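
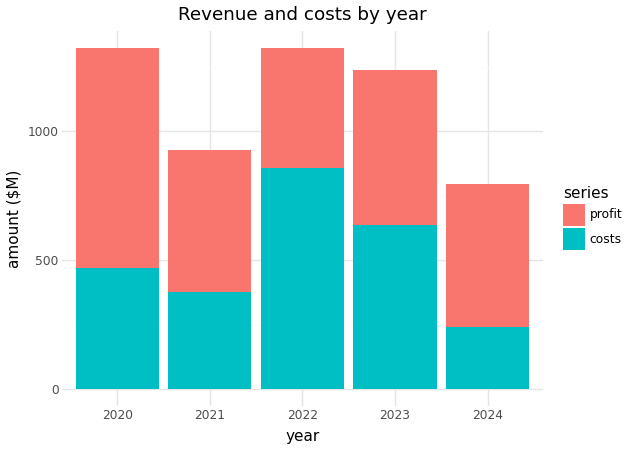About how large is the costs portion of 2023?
costs top ≈ 600, bottom ≈ 0; segment ≈ 600.

≈ 600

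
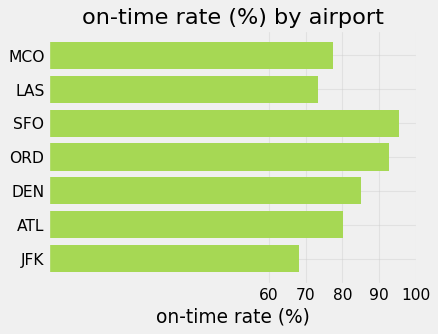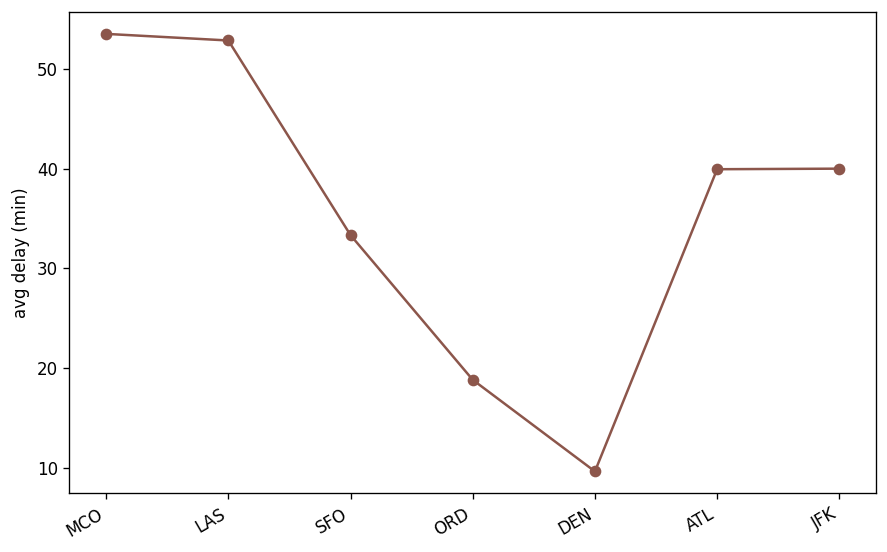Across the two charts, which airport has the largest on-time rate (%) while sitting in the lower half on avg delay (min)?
Chart 2 median avg delay (min) ≈ 40; below-median airports: SFO, ORD, DEN. Among those, SFO has the highest on-time rate (%) (≈ 100).

SFO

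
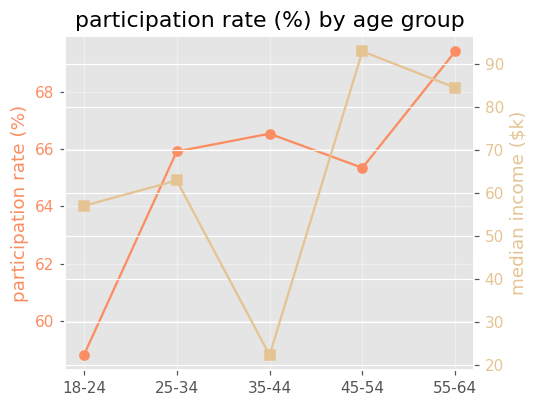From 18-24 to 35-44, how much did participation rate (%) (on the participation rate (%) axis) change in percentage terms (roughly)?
18-24 ≈ 59, 35-44 ≈ 67; (67 − 59) / 59 ≈ +13.6%.

≈ +13.6%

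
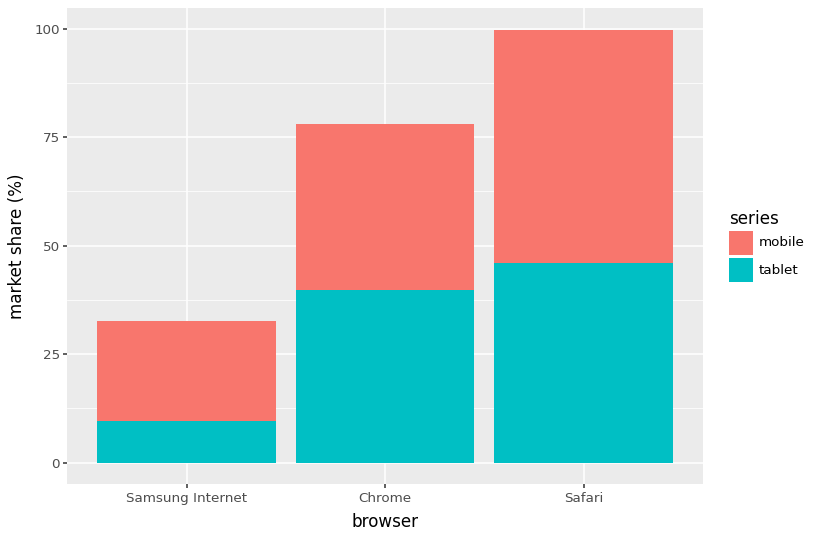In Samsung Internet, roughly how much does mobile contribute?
mobile top ≈ 30, bottom ≈ 10; segment ≈ 20.

≈ 20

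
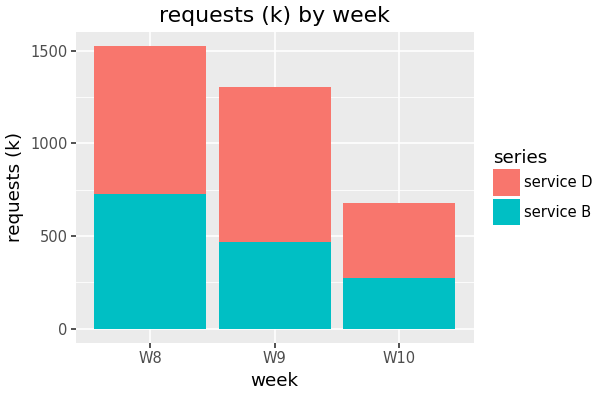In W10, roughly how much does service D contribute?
service D top ≈ 600, bottom ≈ 200; segment ≈ 400.

≈ 400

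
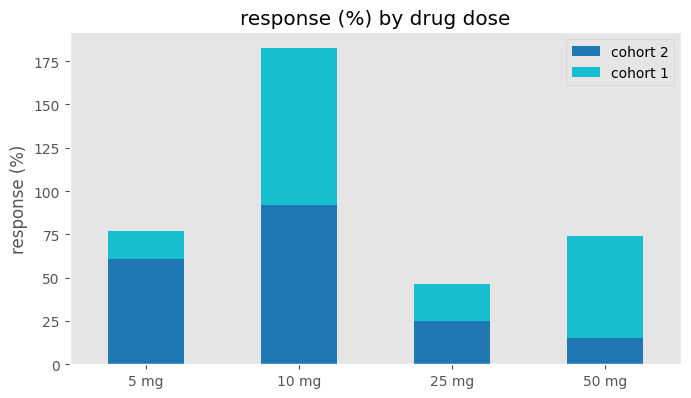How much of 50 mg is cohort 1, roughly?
≈ 60

cohort 1 top ≈ 80, bottom ≈ 20; segment ≈ 60.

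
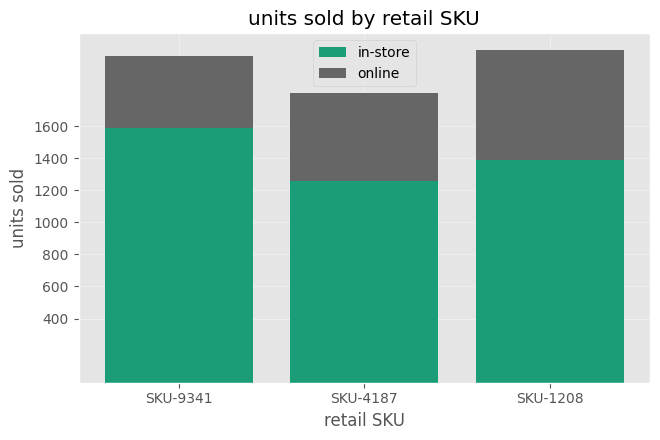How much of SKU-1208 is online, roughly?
≈ 600

online top ≈ 2000, bottom ≈ 1400; segment ≈ 600.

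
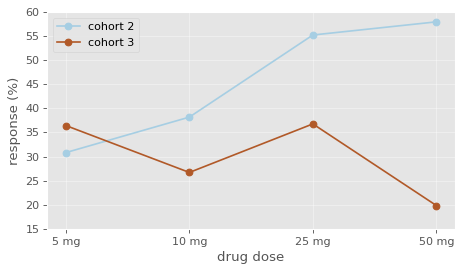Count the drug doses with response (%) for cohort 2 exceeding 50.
Above 50: 25 mg, 50 mg.

2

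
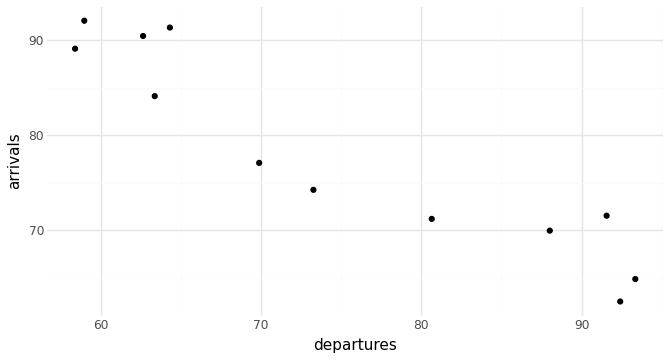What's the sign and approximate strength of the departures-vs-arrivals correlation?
negative, strong

Points are negatively correlated; strong (|r| ≈ 0.9).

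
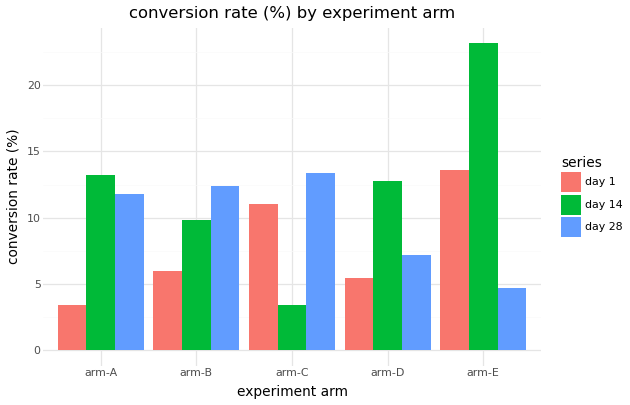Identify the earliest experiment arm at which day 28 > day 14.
arm-A: day 28 ≈ 12 vs day 14 ≈ 14 (not yet); arm-B: day 28 ≈ 12 vs day 14 ≈ 10 (first crossover).

arm-B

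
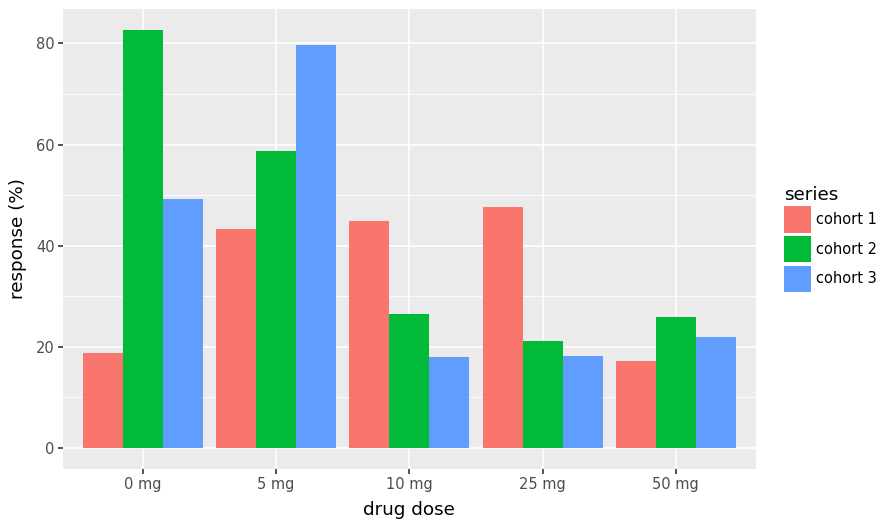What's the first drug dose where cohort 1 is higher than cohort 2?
5 mg: cohort 1 ≈ 40 vs cohort 2 ≈ 60 (not yet); 10 mg: cohort 1 ≈ 40 vs cohort 2 ≈ 30 (first crossover).

10 mg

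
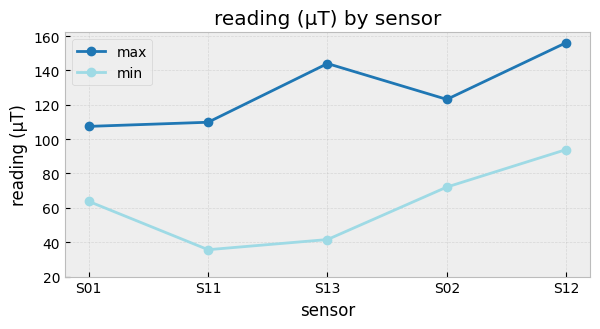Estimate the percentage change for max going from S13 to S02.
≈ -14.3%

S13 ≈ 140, S02 ≈ 120; (120 − 140) / 140 ≈ -14.3%.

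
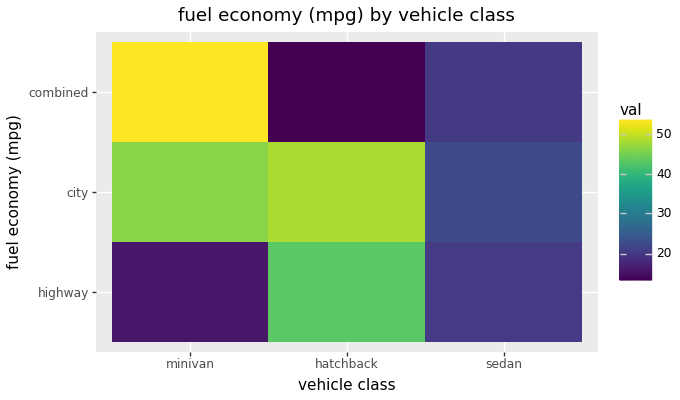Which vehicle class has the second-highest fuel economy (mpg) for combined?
Top 3 for combined: minivan ≈ 55, sedan ≈ 20, hatchback ≈ 15.

sedan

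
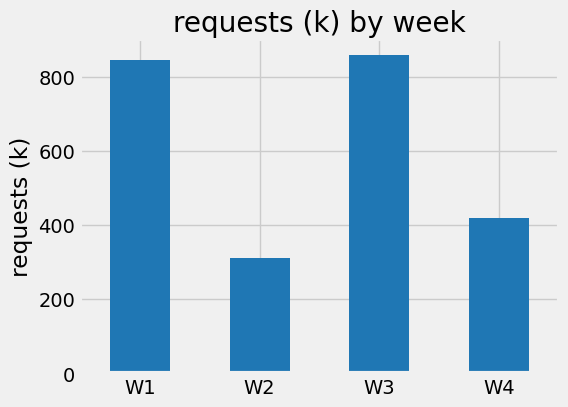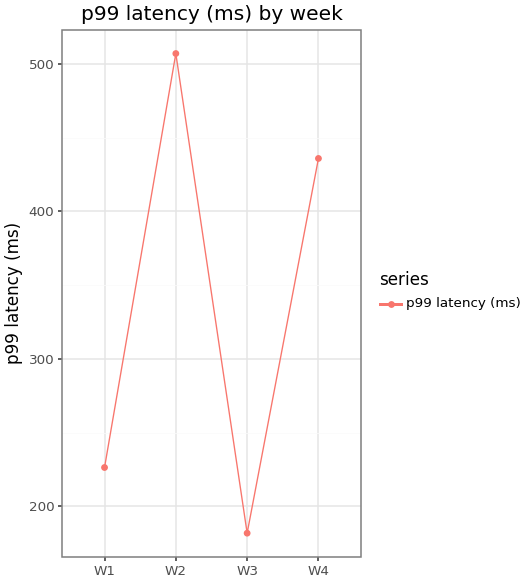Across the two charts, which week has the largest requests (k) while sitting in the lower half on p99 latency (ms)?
W3

Chart 2 median p99 latency (ms) ≈ 350; below-median weeks: W1, W3. Among those, W3 has the highest requests (k) (≈ 900).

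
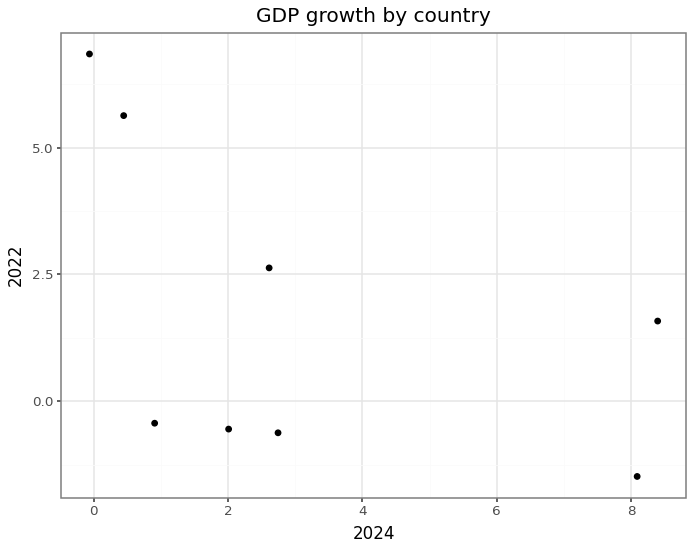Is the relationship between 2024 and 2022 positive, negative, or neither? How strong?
negative, moderate

Points are negatively correlated; moderate (|r| ≈ 0.5).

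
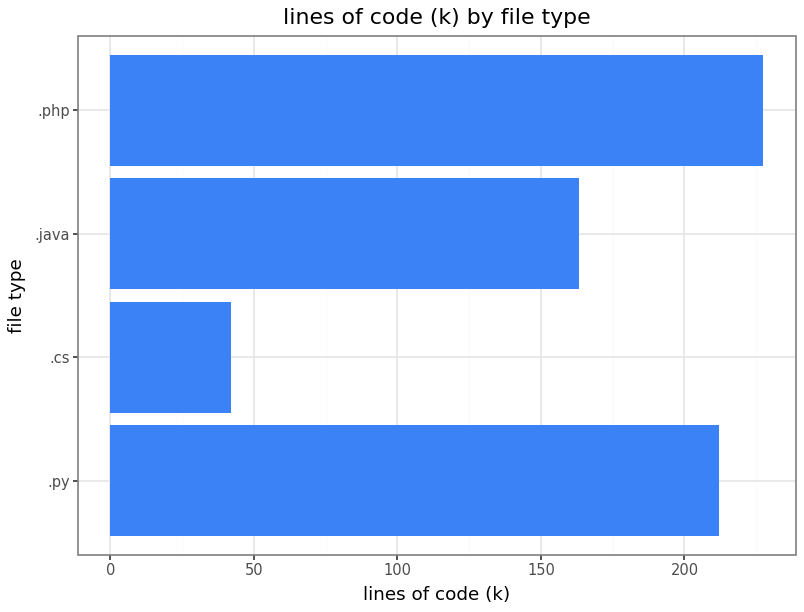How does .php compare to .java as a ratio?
.php ≈ 220, .java ≈ 160; 220/160 ≈ 1.38.

≈ 1.38×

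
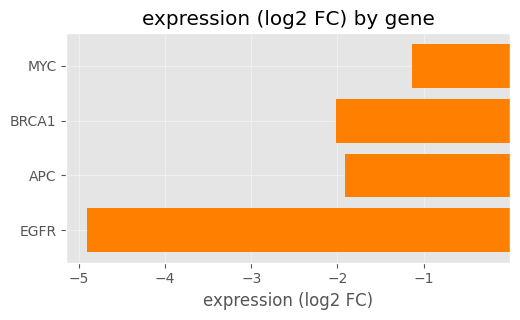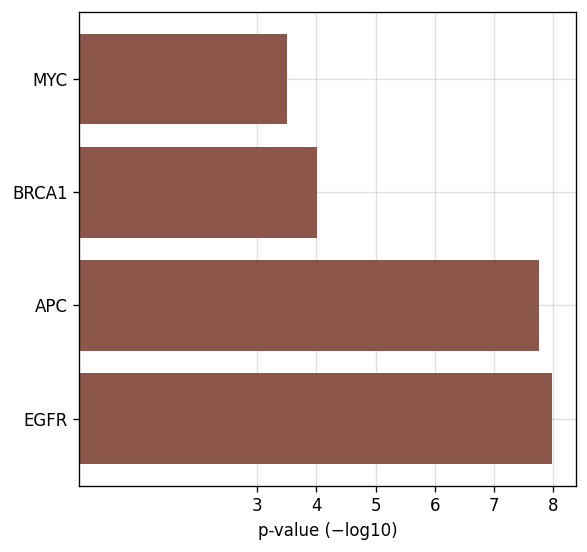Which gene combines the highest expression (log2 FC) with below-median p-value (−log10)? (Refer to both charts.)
MYC

Chart 2 median p-value (−log10) ≈ 6; below-median genes: MYC, BRCA1. Among those, MYC has the highest expression (log2 FC) (≈ -1).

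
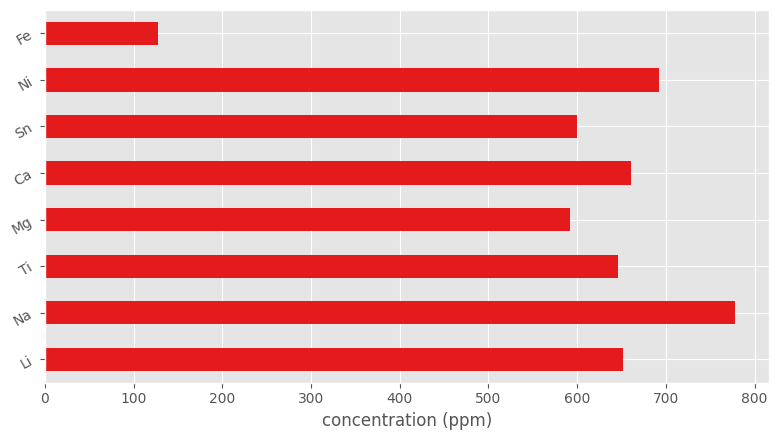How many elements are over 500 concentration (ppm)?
Above 500: Li, Na, Ti, Mg, Ca, Sn, Ni.

7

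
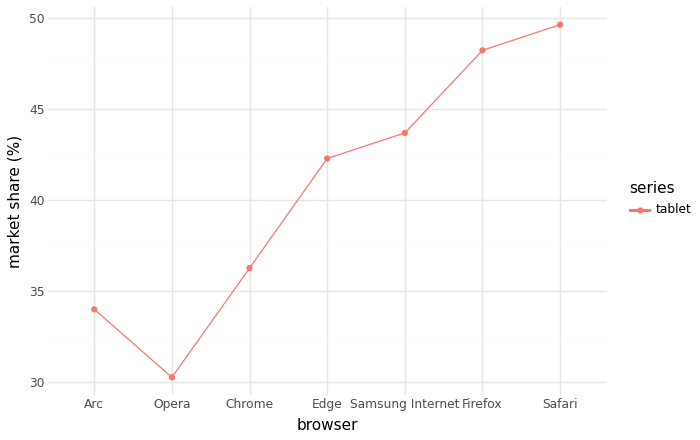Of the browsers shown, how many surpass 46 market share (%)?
2

Above 46: Firefox, Safari.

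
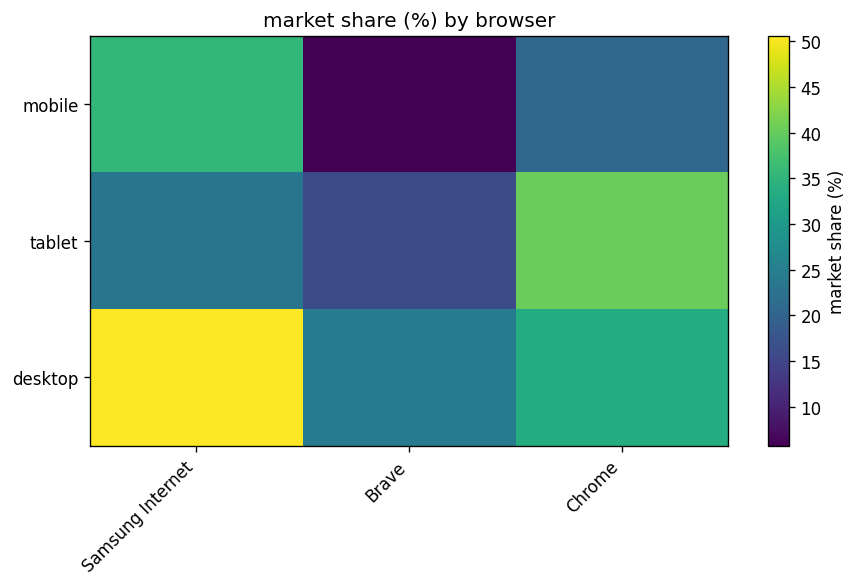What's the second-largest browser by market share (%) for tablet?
Top 3 for tablet: Chrome ≈ 40, Samsung Internet ≈ 25, Brave ≈ 15.

Samsung Internet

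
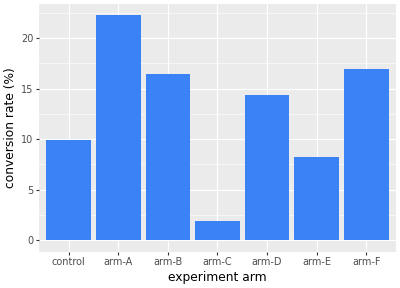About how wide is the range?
Max arm-A ≈ 22, min arm-C ≈ 2; range ≈ 20.

≈ 20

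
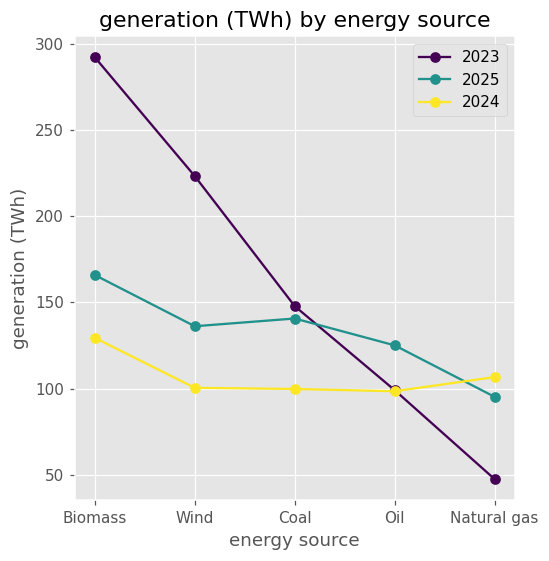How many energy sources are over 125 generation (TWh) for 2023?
Above 125: Biomass, Wind, Coal.

3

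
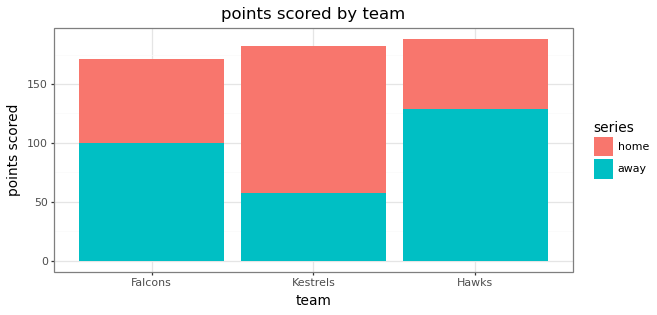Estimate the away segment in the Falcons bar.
≈ 100

away top ≈ 100, bottom ≈ 0; segment ≈ 100.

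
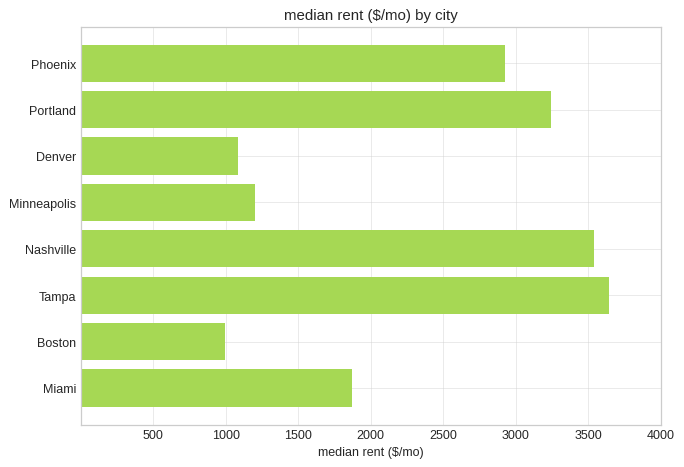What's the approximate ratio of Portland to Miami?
Portland ≈ 3000, Miami ≈ 2000; 3000/2000 ≈ 1.5.

≈ 1.5×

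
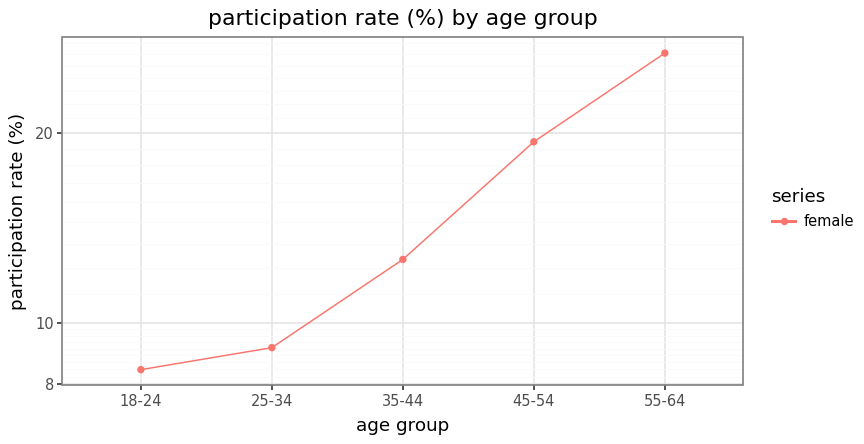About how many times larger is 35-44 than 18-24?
≈ 1.5×

35-44 ≈ 12, 18-24 ≈ 8; 12/8 ≈ 1.5.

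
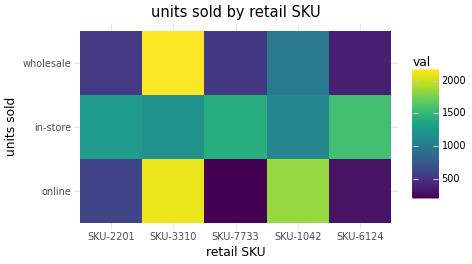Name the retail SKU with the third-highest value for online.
Top 4 for online: SKU-3310 ≈ 2200, SKU-1042 ≈ 1800, SKU-2201 ≈ 600, SKU-6124 ≈ 200.

SKU-2201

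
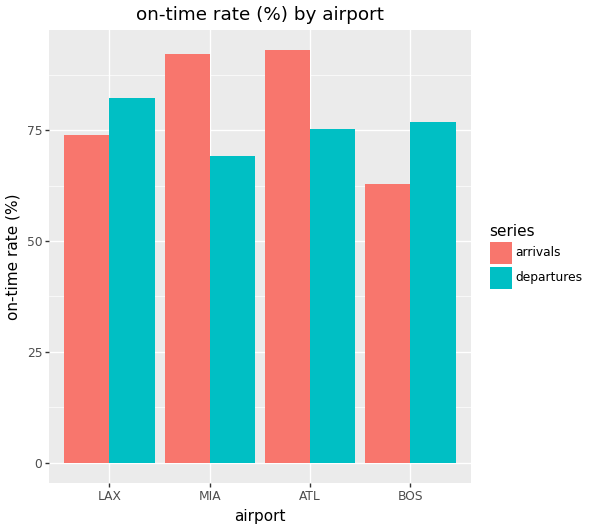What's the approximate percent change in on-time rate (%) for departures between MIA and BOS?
MIA ≈ 70, BOS ≈ 80; (80 − 70) / 70 ≈ +14.3%.

≈ +14.3%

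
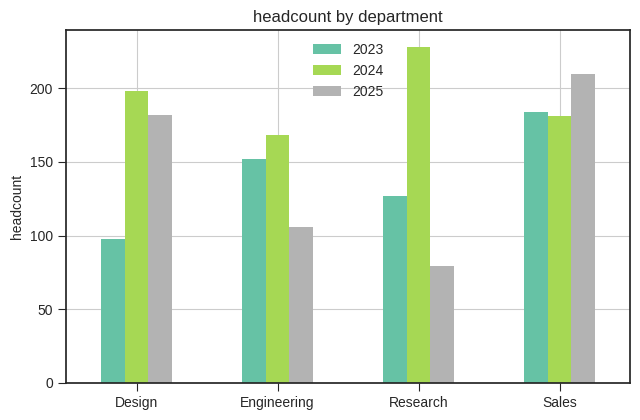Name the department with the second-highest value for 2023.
Top 3 for 2023: Sales ≈ 180, Engineering ≈ 160, Research ≈ 120.

Engineering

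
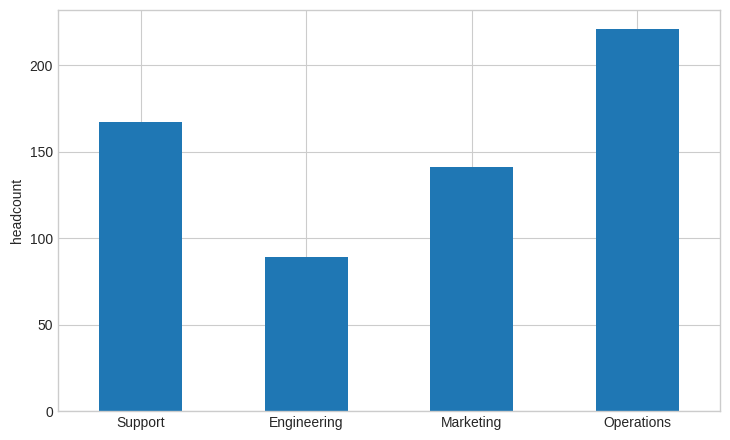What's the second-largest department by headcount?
Top 3: Operations ≈ 220, Support ≈ 160, Marketing ≈ 140.

Support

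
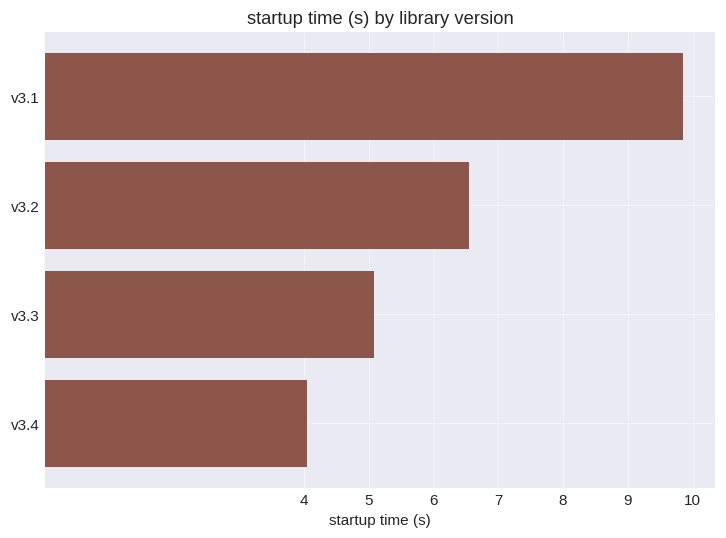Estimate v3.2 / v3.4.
≈ 1.75×

v3.2 ≈ 7, v3.4 ≈ 4; 7/4 ≈ 1.75.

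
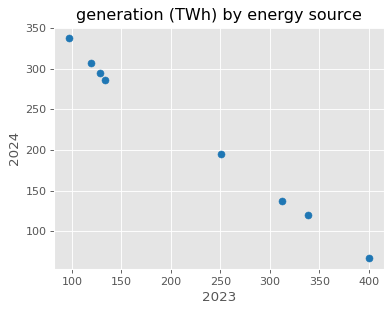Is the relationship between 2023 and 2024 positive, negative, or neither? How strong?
negative, strong

Points are negatively correlated; strong (|r| ≈ 1.0).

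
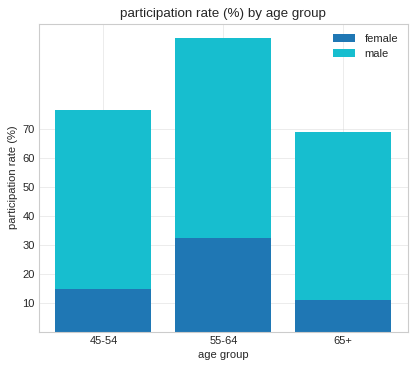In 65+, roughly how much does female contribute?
female top ≈ 10, bottom ≈ 0; segment ≈ 10.

≈ 10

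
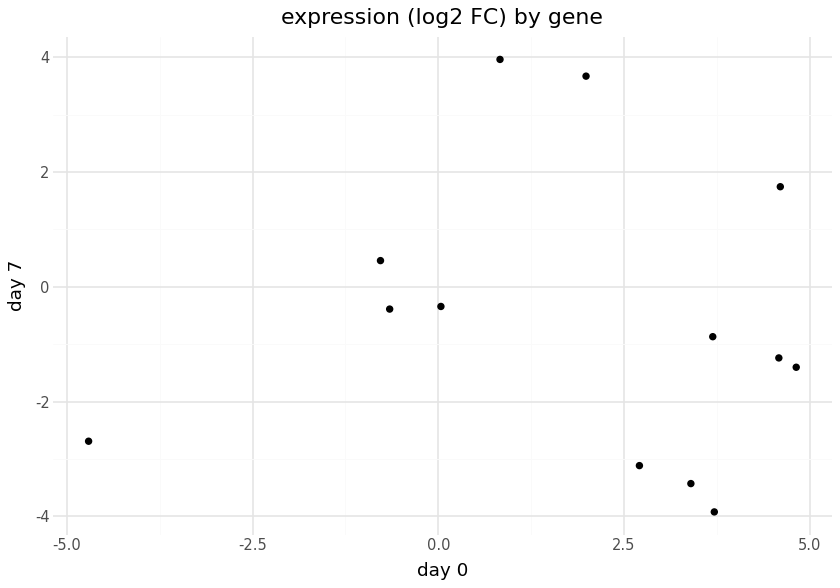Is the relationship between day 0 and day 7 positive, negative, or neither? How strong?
Points are roughly uncorrelated; weak (|r| ≈ 0.1).

no clear correlation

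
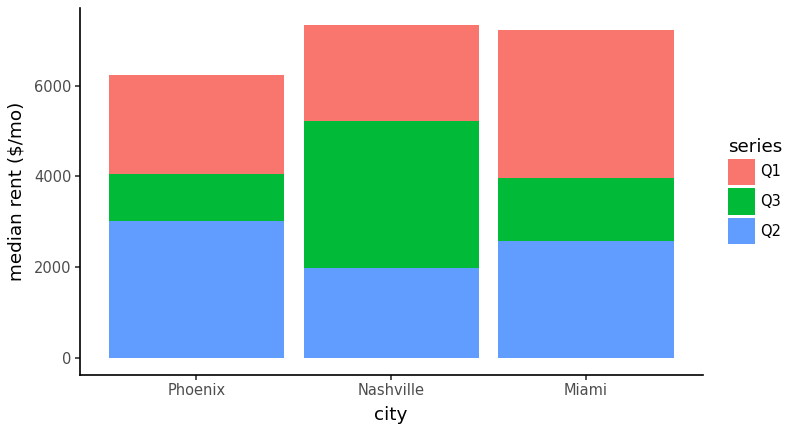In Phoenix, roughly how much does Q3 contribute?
Q3 top ≈ 4000, bottom ≈ 3000; segment ≈ 1000.

≈ 1000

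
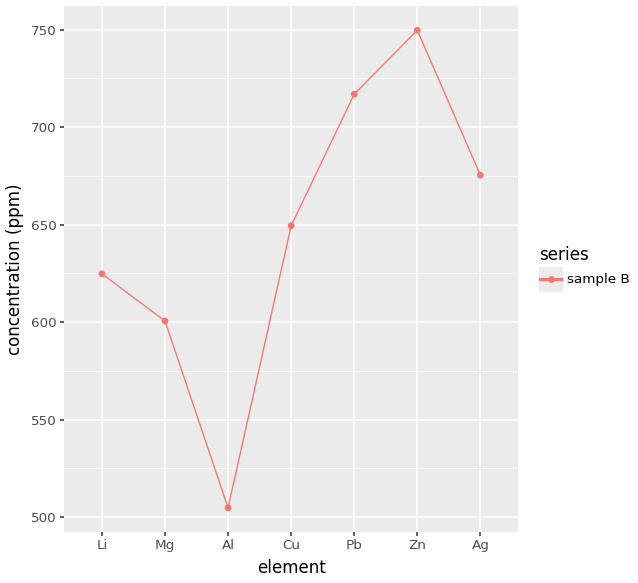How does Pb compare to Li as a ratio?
Pb ≈ 725, Li ≈ 625; 725/625 ≈ 1.16.

≈ 1.16×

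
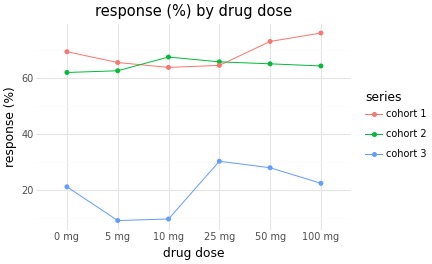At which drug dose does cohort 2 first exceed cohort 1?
10 mg

5 mg: cohort 2 ≈ 60 vs cohort 1 ≈ 70 (not yet); 10 mg: cohort 2 ≈ 70 vs cohort 1 ≈ 60 (first crossover).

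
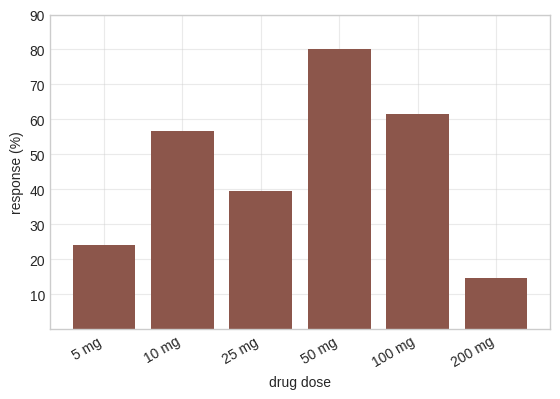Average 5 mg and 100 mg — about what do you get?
(20 + 60) / 2 ≈ 40.

≈ 40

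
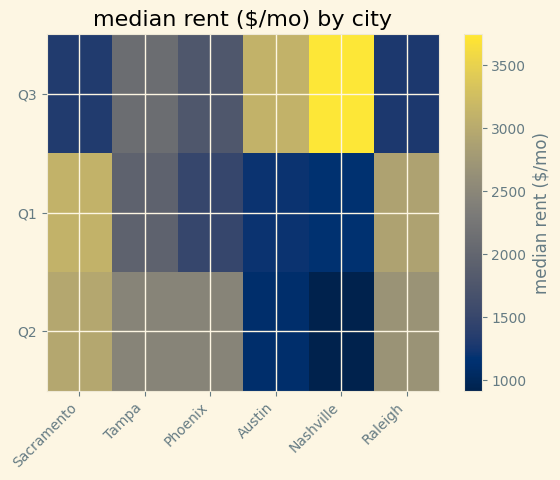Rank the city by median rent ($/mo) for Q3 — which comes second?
Austin

Top 3 for Q3: Nashville ≈ 3500, Austin ≈ 3000, Tampa ≈ 2000.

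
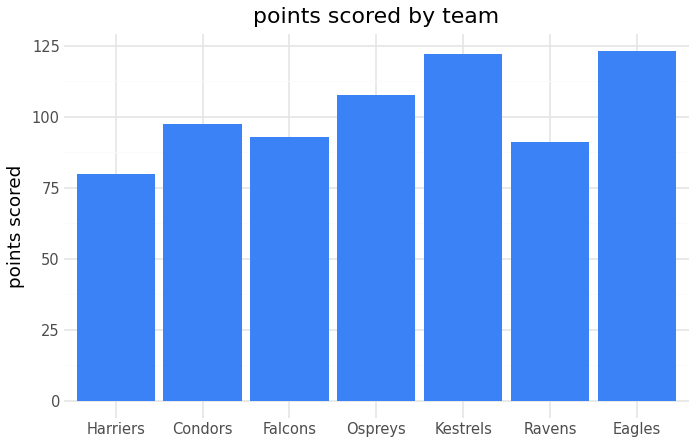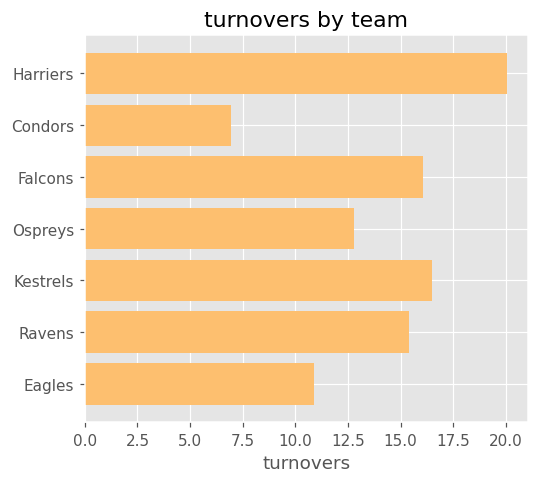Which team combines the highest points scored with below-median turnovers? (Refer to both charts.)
Chart 2 median turnovers ≈ 16; below-median teams: Condors, Ospreys, Eagles. Among those, Eagles has the highest points scored (≈ 120).

Eagles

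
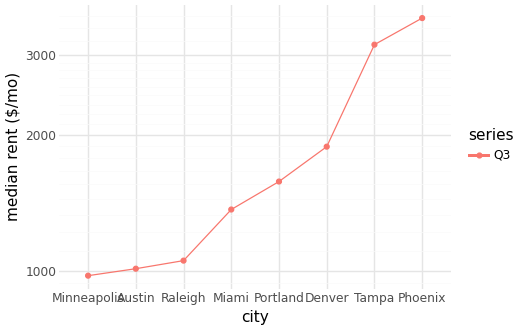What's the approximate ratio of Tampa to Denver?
Tampa ≈ 3000, Denver ≈ 2000; 3000/2000 ≈ 1.5.

≈ 1.5×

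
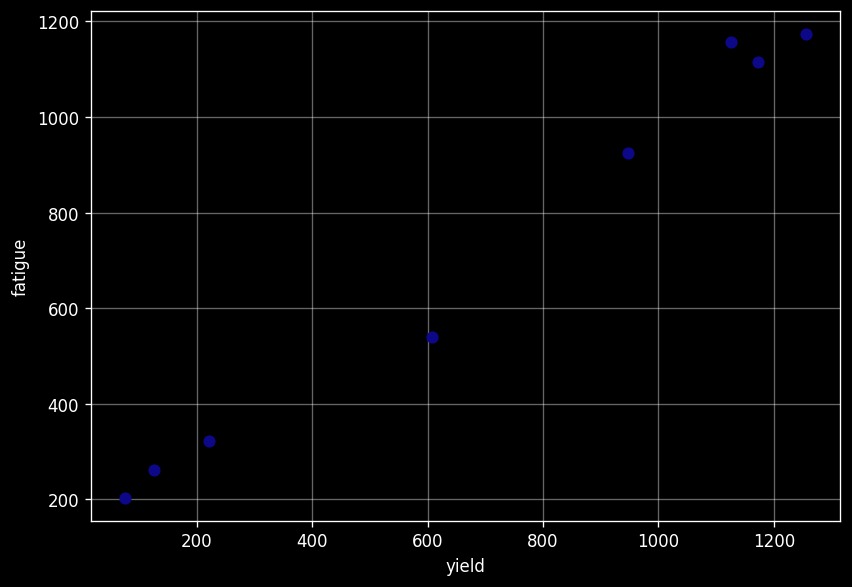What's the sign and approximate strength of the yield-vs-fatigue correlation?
Points are positively correlated; strong (|r| ≈ 1.0).

positive, strong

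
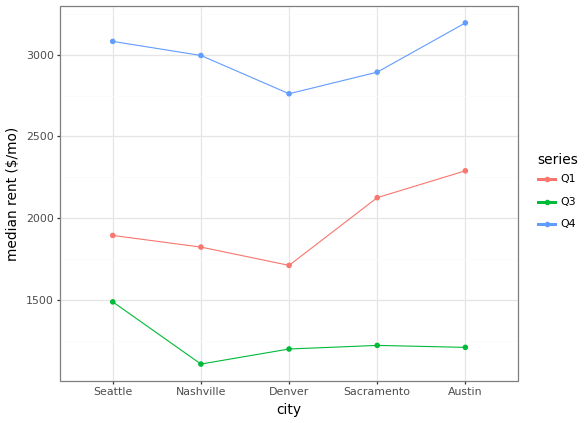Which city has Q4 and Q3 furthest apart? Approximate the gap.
Austin: Q4 ≈ 3200, Q3 ≈ 1200 → gap ≈ 2000. Next-largest (Nashville) is only ≈ 1800.

Austin, ≈ 2000 $/mo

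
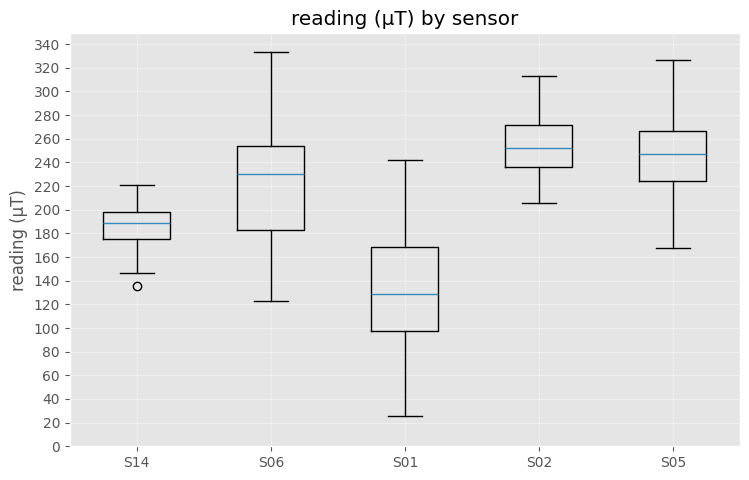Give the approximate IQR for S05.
Q3 ≈ 260, Q1 ≈ 220; IQR ≈ 40.

≈ 40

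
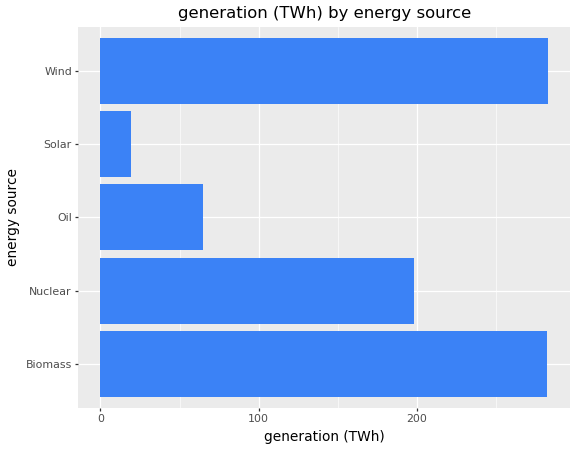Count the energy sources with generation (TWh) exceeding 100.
Above 100: Biomass, Nuclear, Wind.

3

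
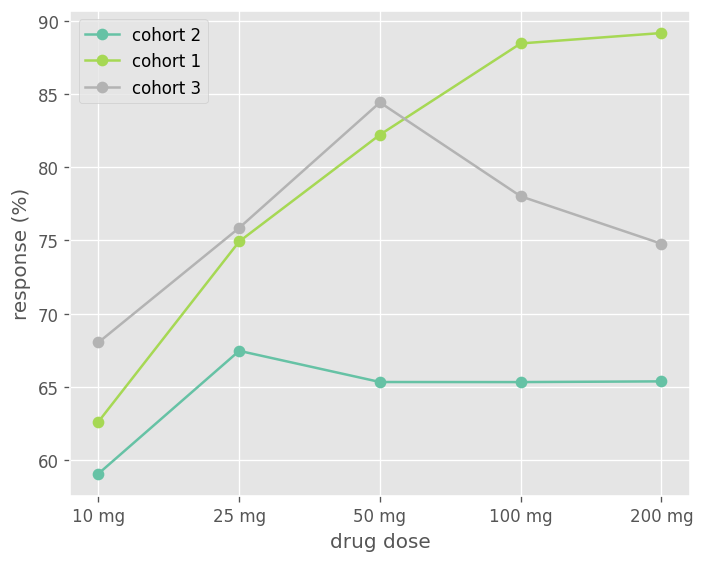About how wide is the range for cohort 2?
≈ 5

Max 25 mg ≈ 65, min 10 mg ≈ 60; range ≈ 5.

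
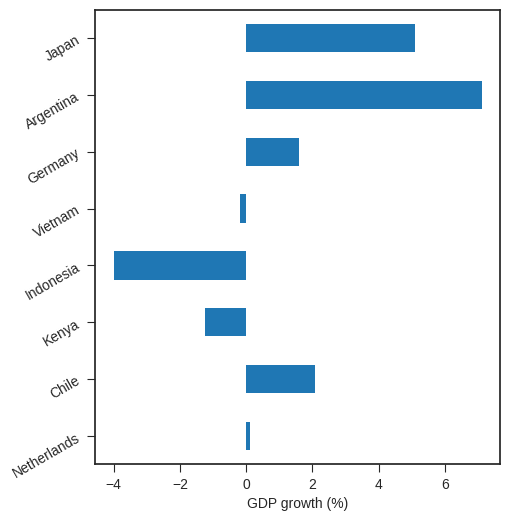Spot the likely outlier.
Argentina ≈ 7; the rest sit between ≈ -4 and ≈ 5.

Argentina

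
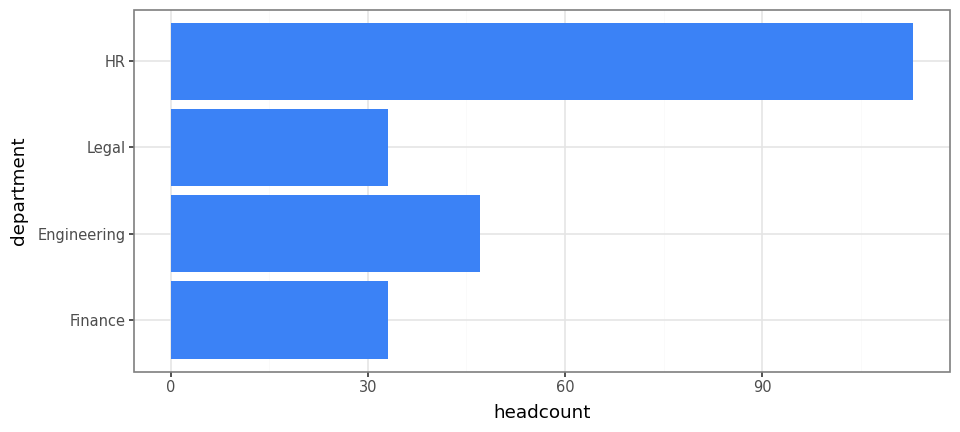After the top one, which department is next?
Top 3: HR ≈ 110, Engineering ≈ 50, Legal ≈ 30.

Engineering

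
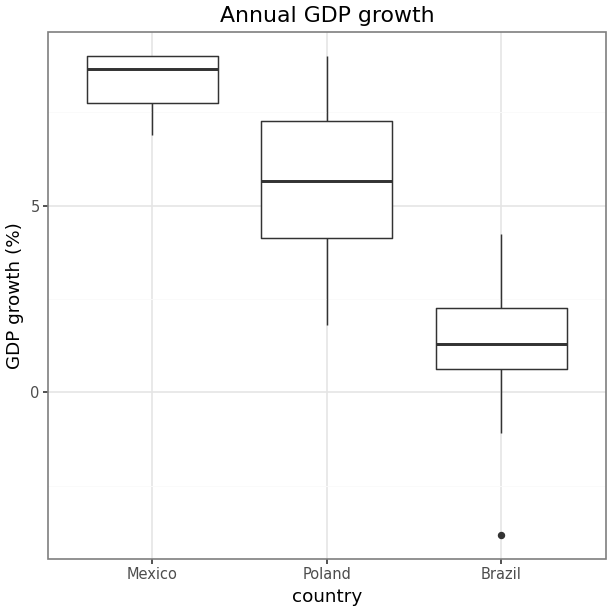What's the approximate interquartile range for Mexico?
Q3 ≈ 9, Q1 ≈ 8; IQR ≈ 1.

≈ 1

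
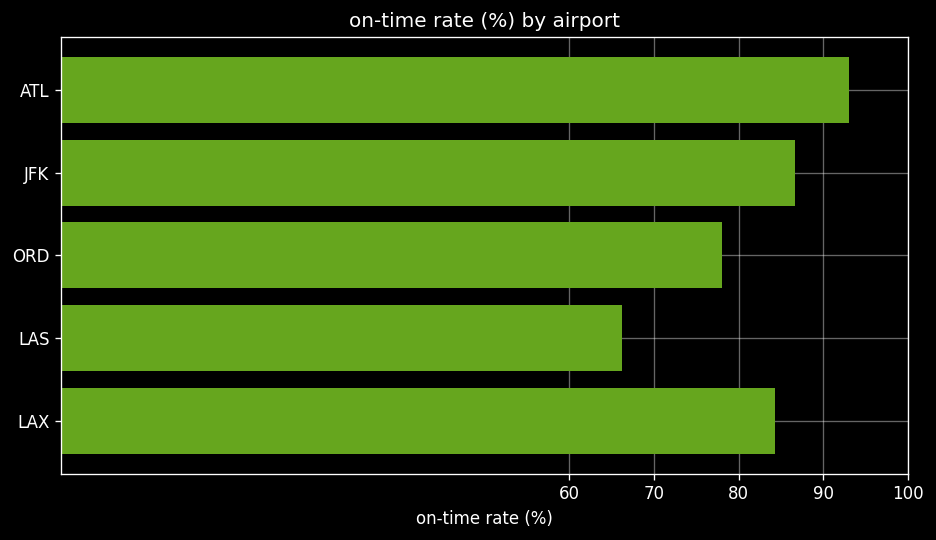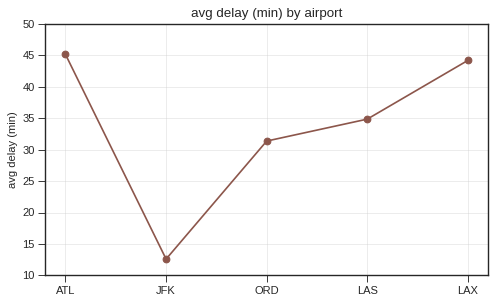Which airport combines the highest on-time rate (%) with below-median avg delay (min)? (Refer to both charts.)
Chart 2 median avg delay (min) ≈ 35; below-median airports: JFK, ORD. Among those, JFK has the highest on-time rate (%) (≈ 90).

JFK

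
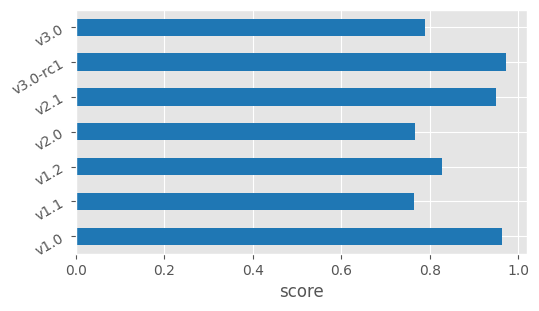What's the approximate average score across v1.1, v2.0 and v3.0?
≈ 0.8

(0.8 + 0.8 + 0.8) / 3 ≈ 0.8.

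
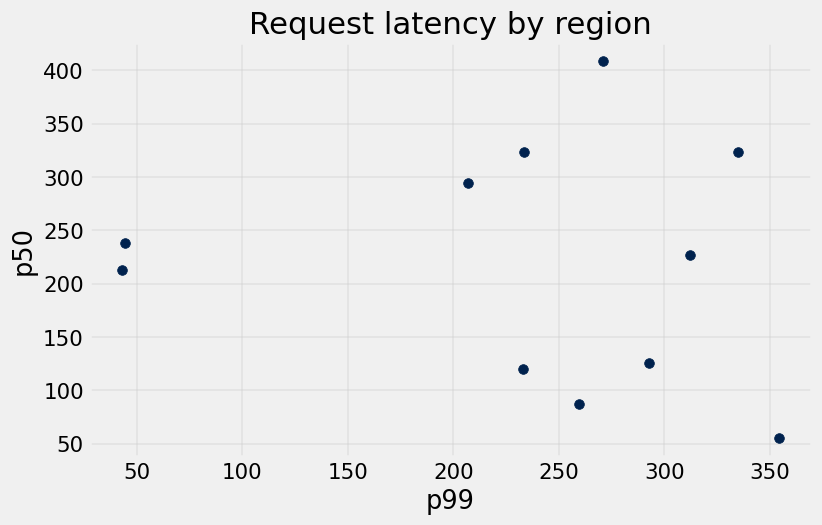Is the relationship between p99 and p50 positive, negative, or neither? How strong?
no clear correlation

Points are roughly uncorrelated; weak (|r| ≈ 0.1).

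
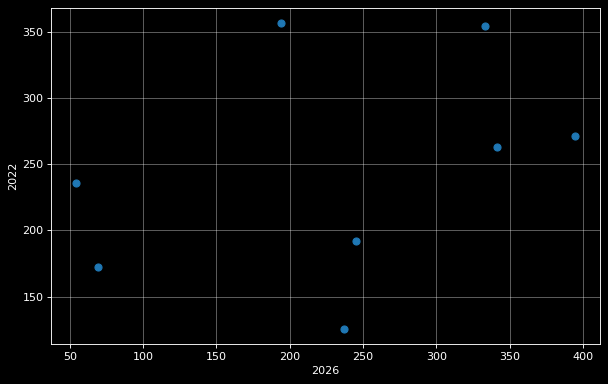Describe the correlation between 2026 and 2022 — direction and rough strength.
Points are positively correlated; weak (|r| ≈ 0.3).

positive, weak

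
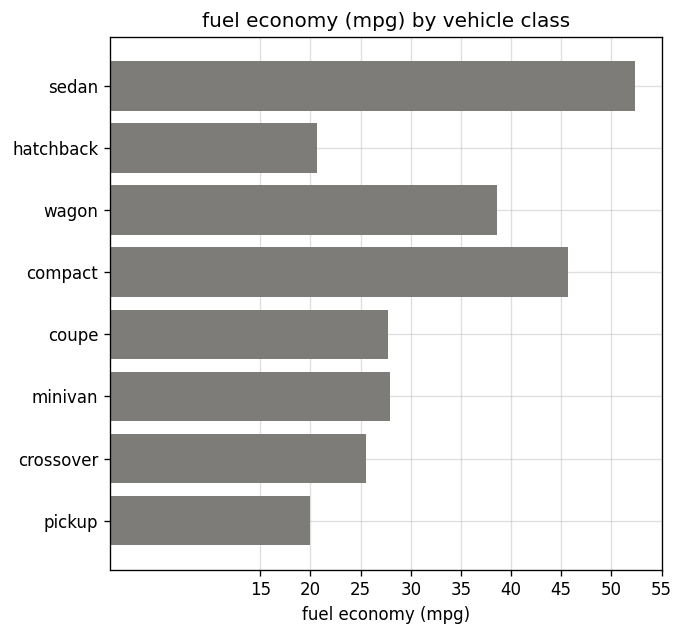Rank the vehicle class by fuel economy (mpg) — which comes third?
Top 4: sedan ≈ 50, compact ≈ 45, wagon ≈ 40, minivan ≈ 30.

wagon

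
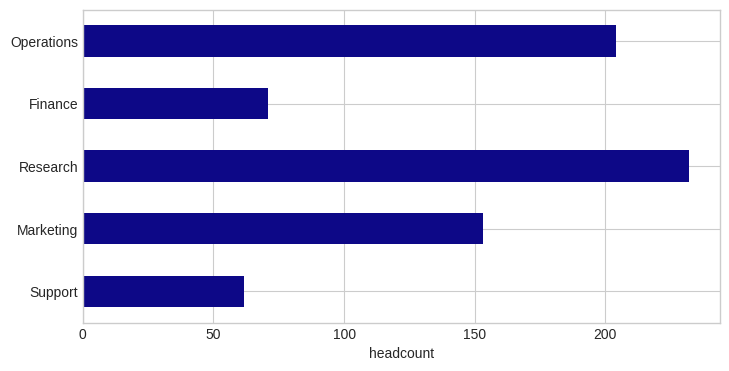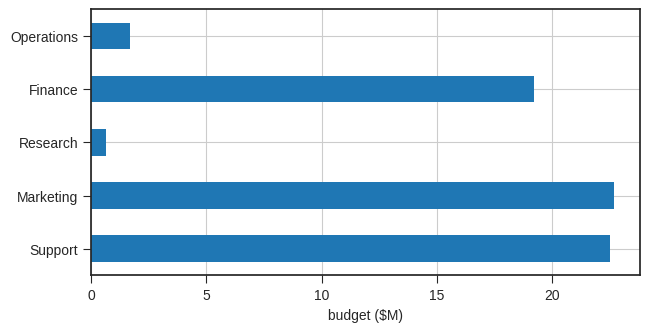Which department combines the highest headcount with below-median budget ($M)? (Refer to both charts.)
Research

Chart 2 median budget ($M) ≈ 20; below-median departments: Research, Operations. Among those, Research has the highest headcount (≈ 225).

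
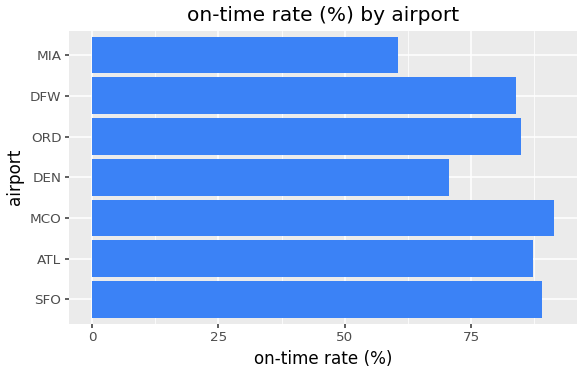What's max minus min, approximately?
≈ 30

Max MCO ≈ 90, min MIA ≈ 60; range ≈ 30.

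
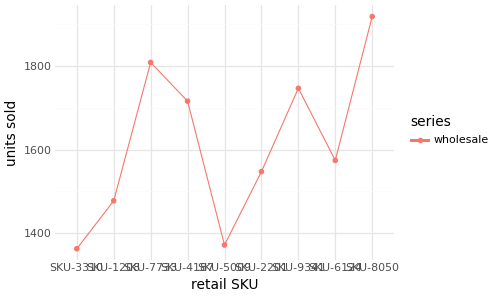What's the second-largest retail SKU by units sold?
Top 3: SKU-8050 ≈ 1900, SKU-7733 ≈ 1800, SKU-9341 ≈ 1750.

SKU-7733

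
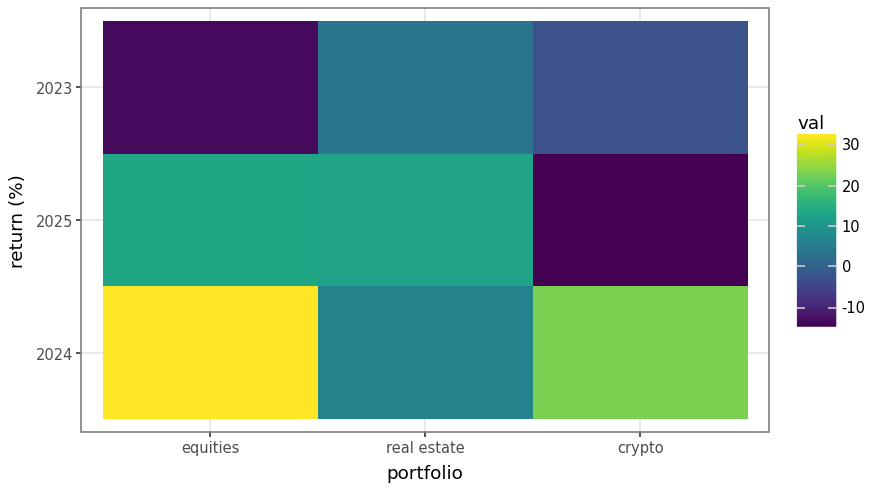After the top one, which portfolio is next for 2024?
Top 3 for 2024: equities ≈ 35, crypto ≈ 25, real estate ≈ 5.

crypto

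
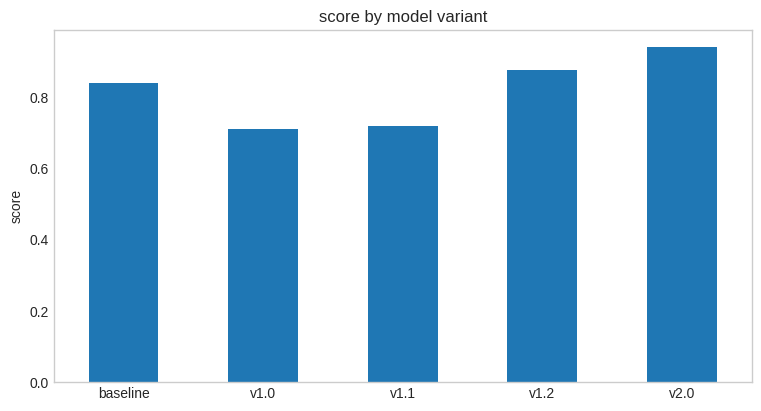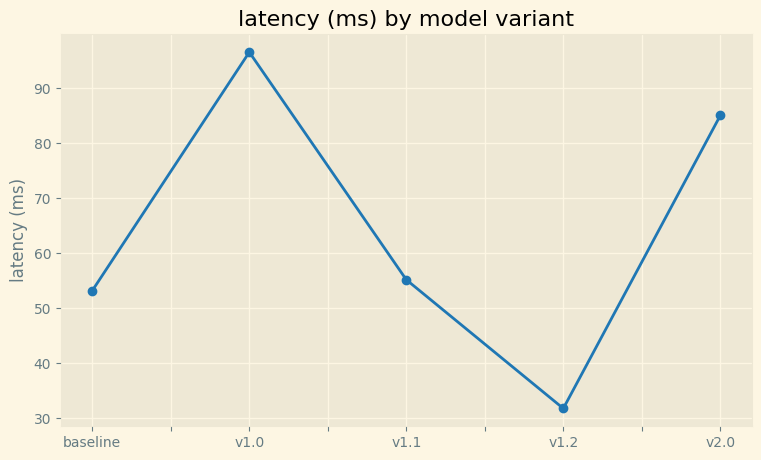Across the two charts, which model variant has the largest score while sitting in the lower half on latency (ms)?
v1.2

Chart 2 median latency (ms) ≈ 60; below-median model variants: baseline, v1.2. Among those, v1.2 has the highest score (≈ 0.9).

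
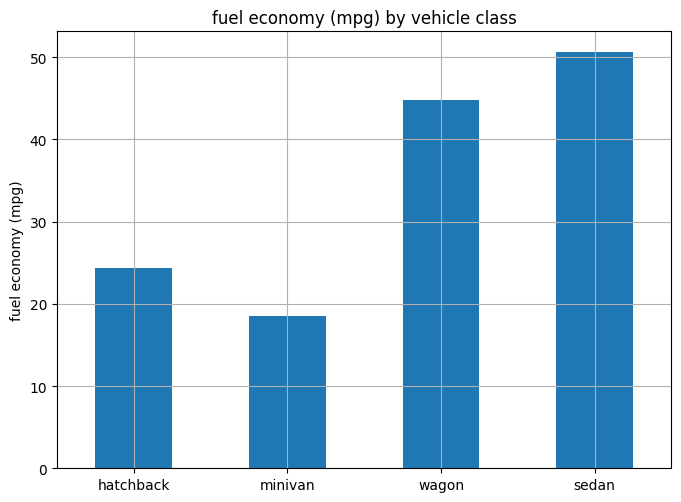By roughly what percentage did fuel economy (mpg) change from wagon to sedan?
≈ +11.1%

wagon ≈ 45, sedan ≈ 50; (50 − 45) / 45 ≈ +11.1%.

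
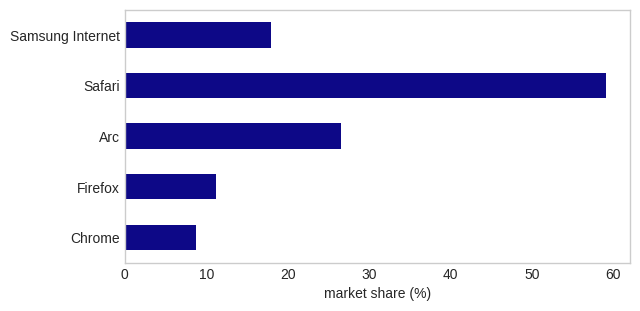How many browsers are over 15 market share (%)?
Above 15: Arc, Safari, Samsung Internet.

3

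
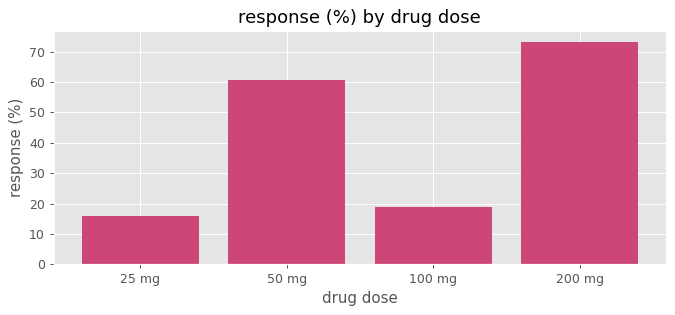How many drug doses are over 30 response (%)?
Above 30: 50 mg, 200 mg.

2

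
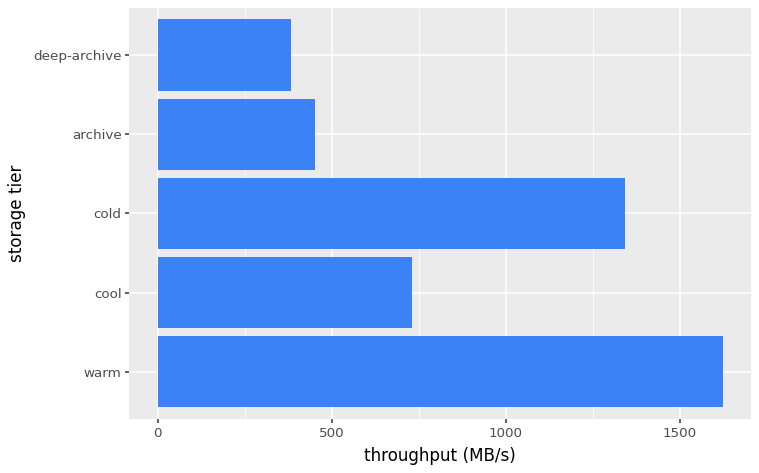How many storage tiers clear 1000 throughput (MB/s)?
Above 1000: warm, cold.

2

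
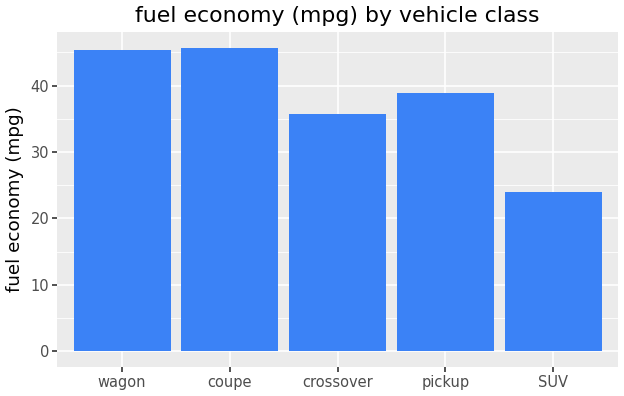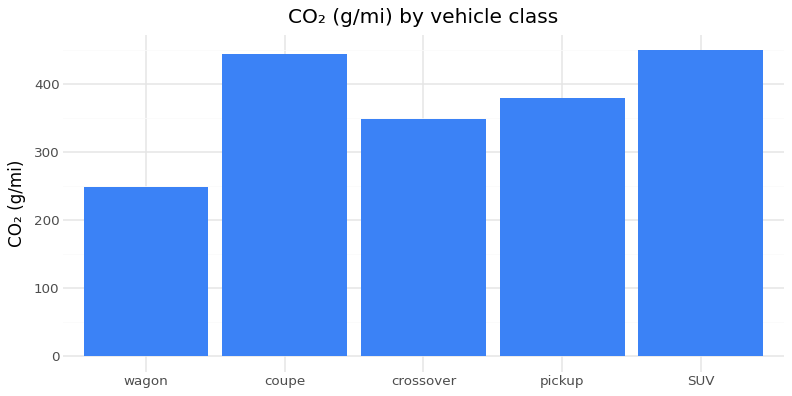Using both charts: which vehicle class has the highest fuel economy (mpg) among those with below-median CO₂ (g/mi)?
wagon

Chart 2 median CO₂ (g/mi) ≈ 400; below-median vehicle classes: wagon, crossover. Among those, wagon has the highest fuel economy (mpg) (≈ 45).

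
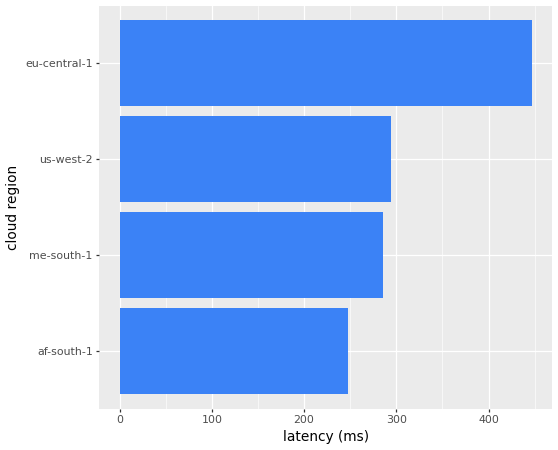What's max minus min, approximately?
Max eu-central-1 ≈ 450, min af-south-1 ≈ 250; range ≈ 200.

≈ 200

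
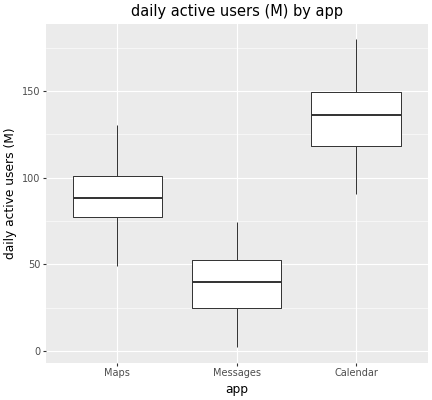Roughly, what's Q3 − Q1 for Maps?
≈ 20

Q3 ≈ 100, Q1 ≈ 80; IQR ≈ 20.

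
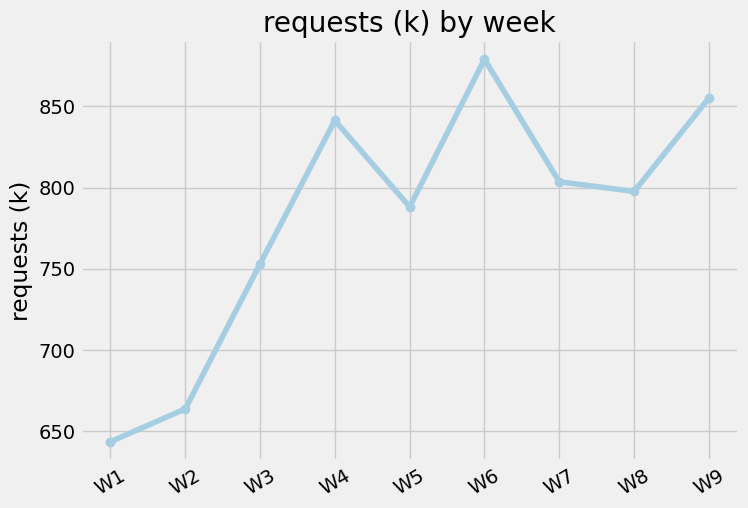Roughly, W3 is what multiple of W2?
≈ 1.15×

W3 ≈ 760, W2 ≈ 660; 760/660 ≈ 1.15.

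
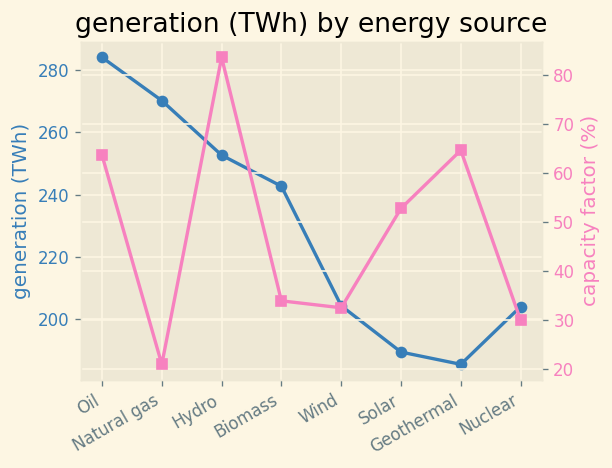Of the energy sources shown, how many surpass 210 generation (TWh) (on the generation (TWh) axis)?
4

Above 210: Oil, Natural gas, Hydro, Biomass.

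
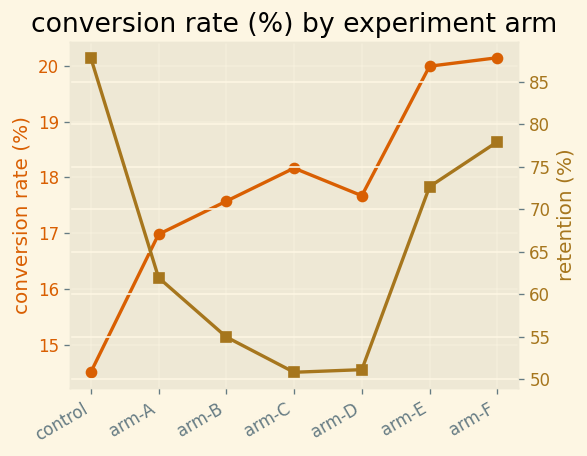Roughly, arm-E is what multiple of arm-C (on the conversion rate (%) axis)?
arm-E ≈ 20.0, arm-C ≈ 18.0; 20.0/18.0 ≈ 1.11.

≈ 1.11×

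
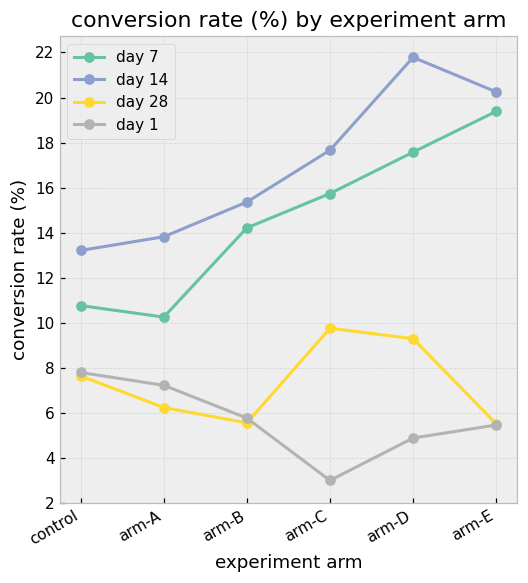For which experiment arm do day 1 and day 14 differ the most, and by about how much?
arm-D: day 1 ≈ 4, day 14 ≈ 22 → gap ≈ 18. Next-largest (arm-E) is only ≈ 14.

arm-D, ≈ 18 %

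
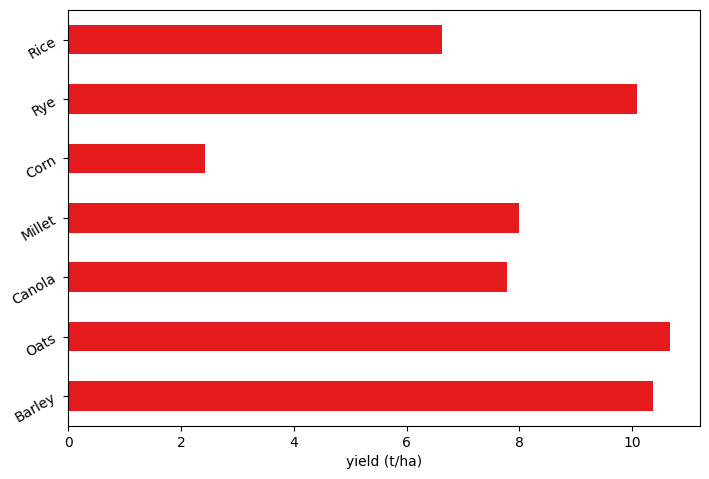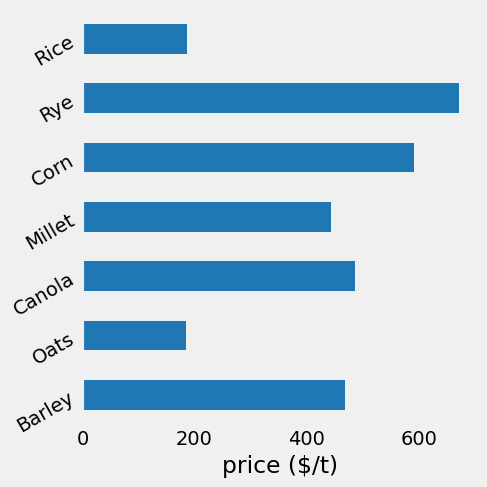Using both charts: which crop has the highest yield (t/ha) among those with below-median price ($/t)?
Chart 2 median price ($/t) ≈ 500; below-median crops: Oats, Millet, Rice. Among those, Oats has the highest yield (t/ha) (≈ 11).

Oats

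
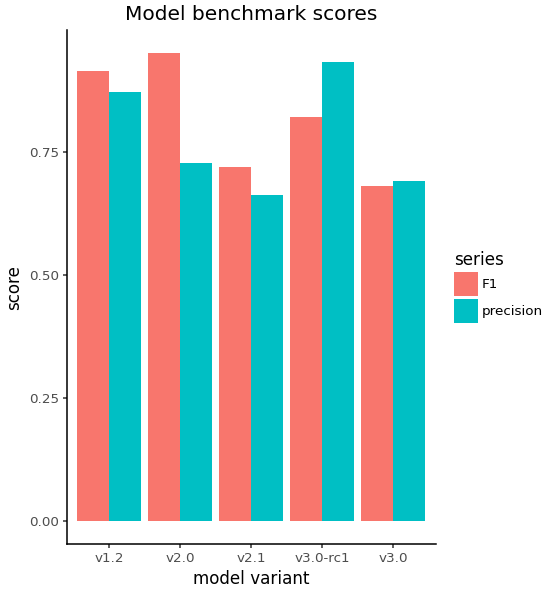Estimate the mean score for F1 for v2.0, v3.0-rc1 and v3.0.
(1.0 + 0.8 + 0.7) / 3 ≈ 0.83.

≈ 0.83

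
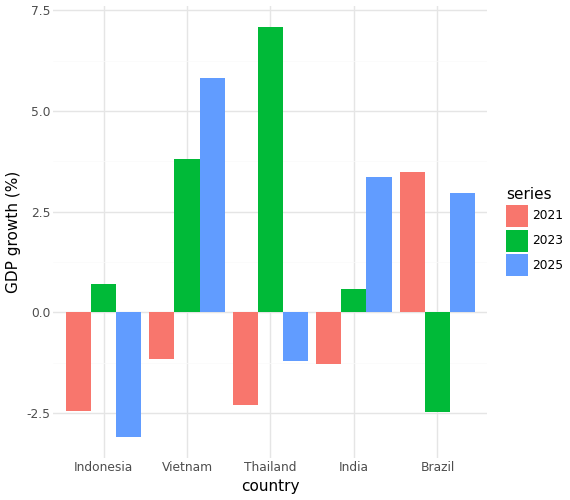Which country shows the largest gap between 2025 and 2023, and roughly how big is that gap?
Thailand, ≈ 8 %

Thailand: 2025 ≈ -1, 2023 ≈ 7 → gap ≈ 8. Next-largest (Brazil) is only ≈ 5.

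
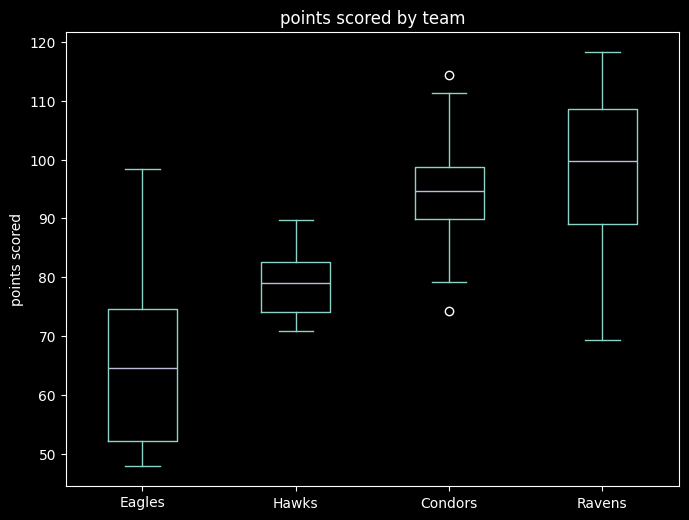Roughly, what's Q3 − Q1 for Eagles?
Q3 ≈ 75, Q1 ≈ 50; IQR ≈ 25.

≈ 25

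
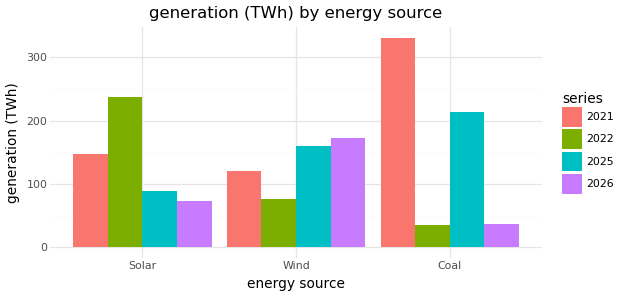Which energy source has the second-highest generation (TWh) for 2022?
Wind

Top 3 for 2022: Solar ≈ 250, Wind ≈ 100, Coal ≈ 50.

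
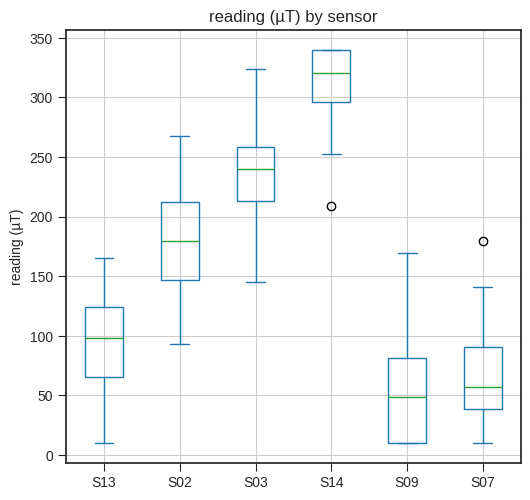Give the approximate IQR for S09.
Q3 ≈ 75, Q1 ≈ 0; IQR ≈ 75.

≈ 75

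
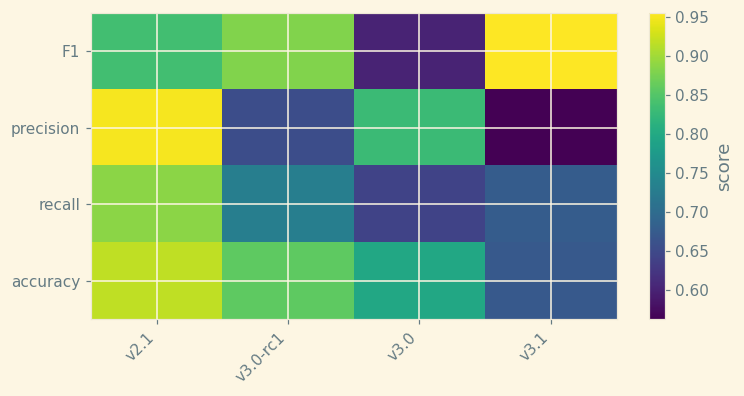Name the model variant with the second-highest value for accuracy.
Top 3 for accuracy: v2.1 ≈ 0.90, v3.0-rc1 ≈ 0.85, v3.0 ≈ 0.80.

v3.0-rc1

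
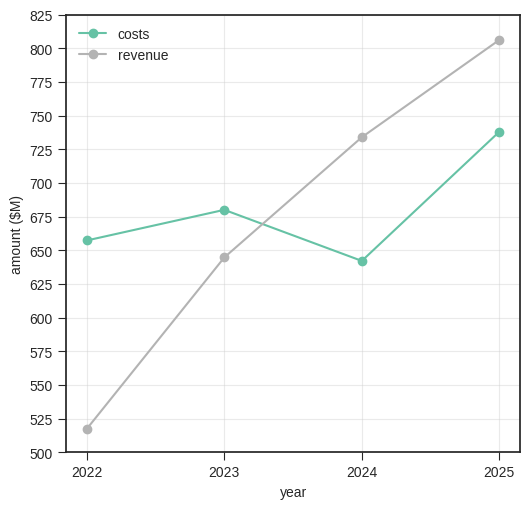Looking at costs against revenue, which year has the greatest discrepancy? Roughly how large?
2022: costs ≈ 650, revenue ≈ 525 → gap ≈ 125. Next-largest (2024) is only ≈ 75.

2022, ≈ 125 $M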